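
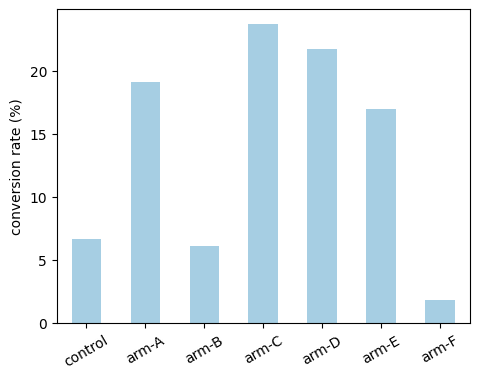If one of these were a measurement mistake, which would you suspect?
arm-F ≈ 2; the rest sit between ≈ 6 and ≈ 24.

arm-F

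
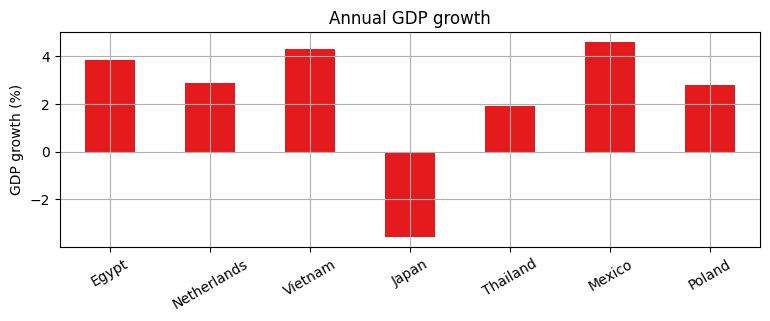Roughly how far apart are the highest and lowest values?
≈ 9

Max Mexico ≈ 5, min Japan ≈ -4; range ≈ 9.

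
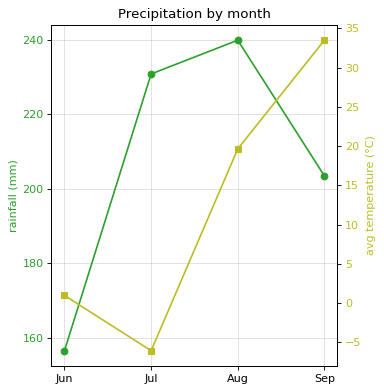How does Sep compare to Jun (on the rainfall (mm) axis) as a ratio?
≈ 1.25×

Sep ≈ 200, Jun ≈ 160; 200/160 ≈ 1.25.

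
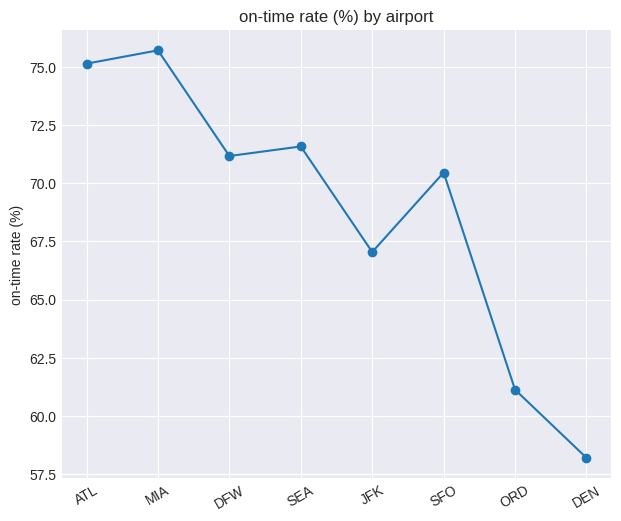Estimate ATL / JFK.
≈ 1.12×

ATL ≈ 76, JFK ≈ 68; 76/68 ≈ 1.12.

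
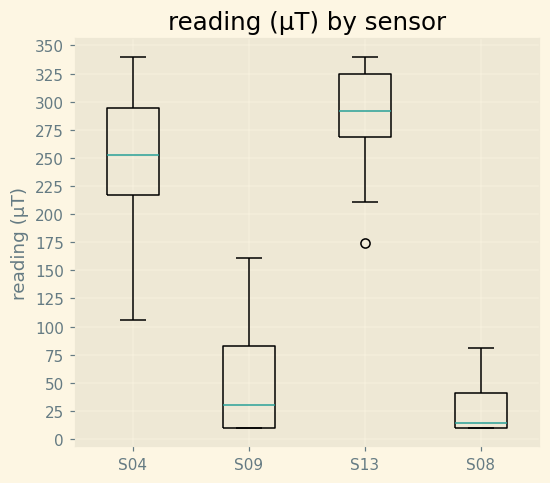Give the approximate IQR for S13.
Q3 ≈ 325, Q1 ≈ 275; IQR ≈ 50.

≈ 50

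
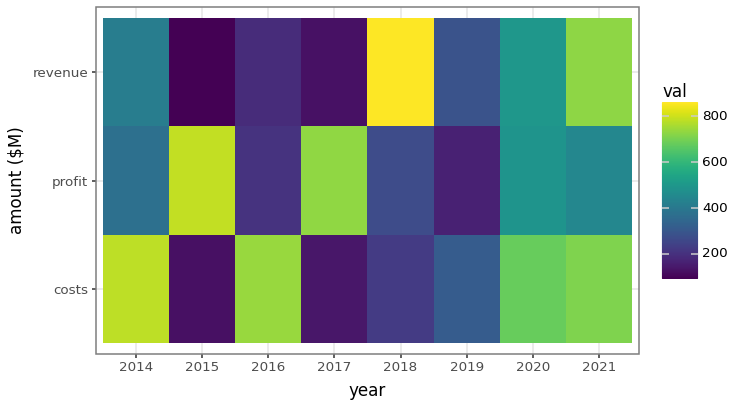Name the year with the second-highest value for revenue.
Top 3 for revenue: 2018 ≈ 900, 2021 ≈ 700, 2020 ≈ 500.

2021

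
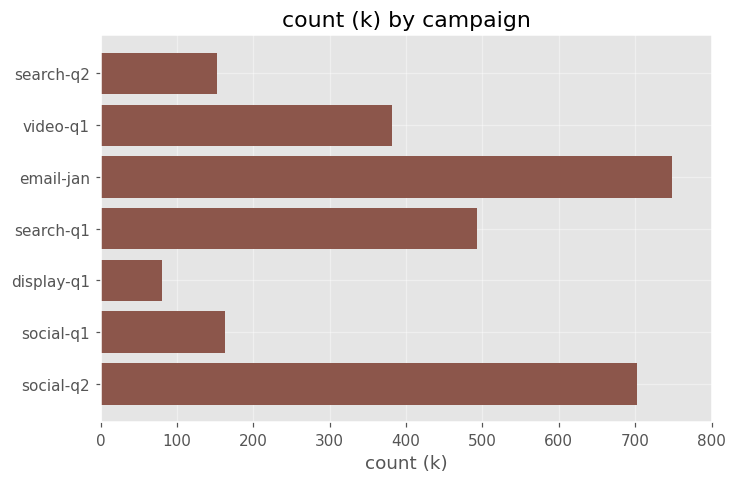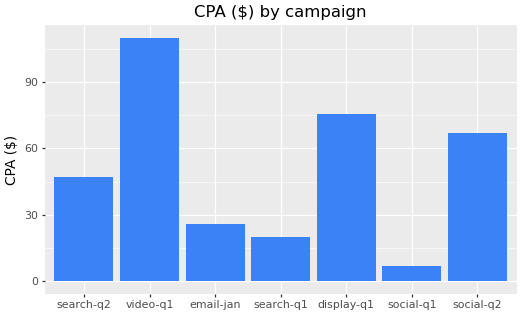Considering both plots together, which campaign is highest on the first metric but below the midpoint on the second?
Chart 2 median CPA ($) ≈ 40; below-median campaigns: email-jan, search-q1, social-q1. Among those, email-jan has the highest count (k) (≈ 700).

email-jan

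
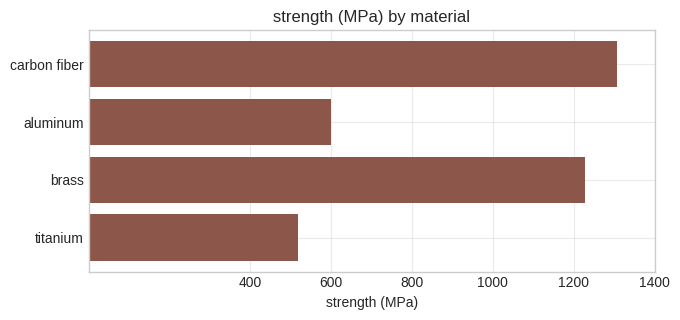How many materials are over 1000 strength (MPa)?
2

Above 1000: carbon fiber, brass.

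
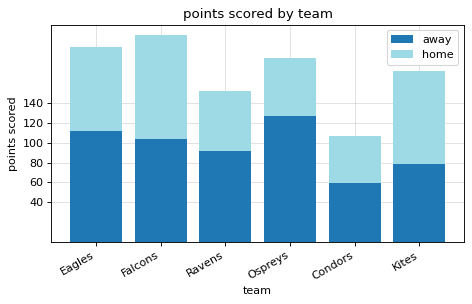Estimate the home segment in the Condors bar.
≈ 40

home top ≈ 100, bottom ≈ 60; segment ≈ 40.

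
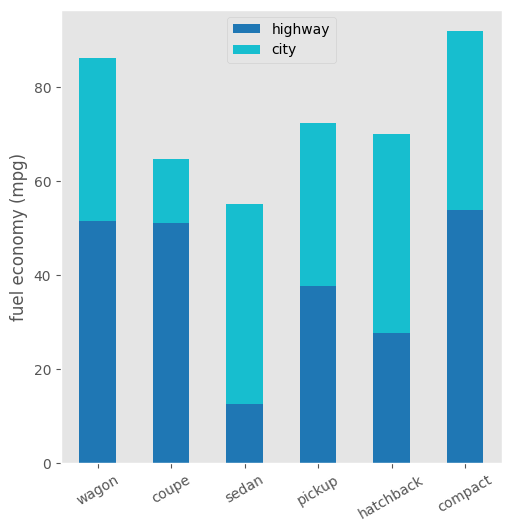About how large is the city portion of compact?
city top ≈ 90, bottom ≈ 50; segment ≈ 40.

≈ 40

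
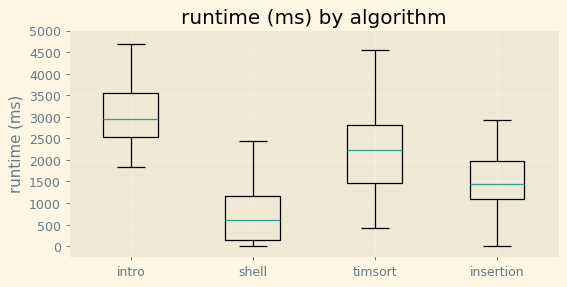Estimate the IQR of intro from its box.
Q3 ≈ 3500, Q1 ≈ 2500; IQR ≈ 1000.

≈ 1000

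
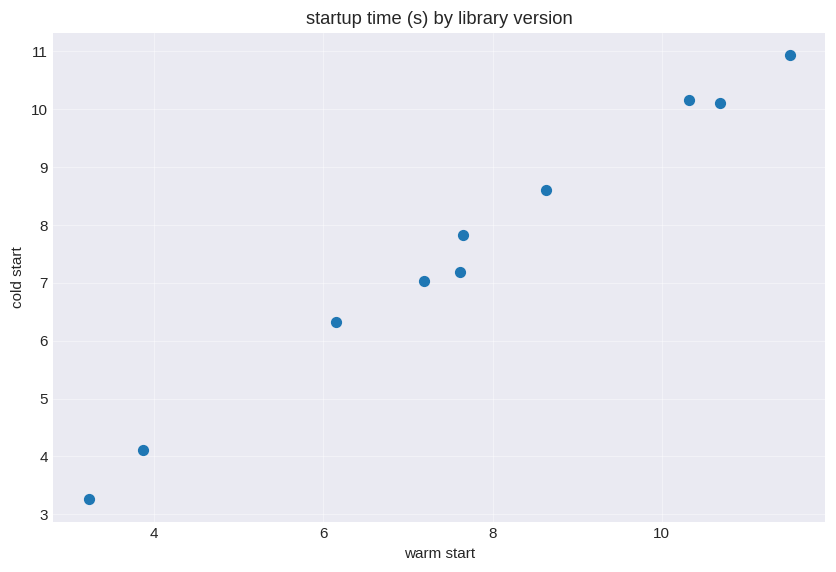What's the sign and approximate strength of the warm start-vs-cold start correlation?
positive, strong

Points are positively correlated; strong (|r| ≈ 1.0).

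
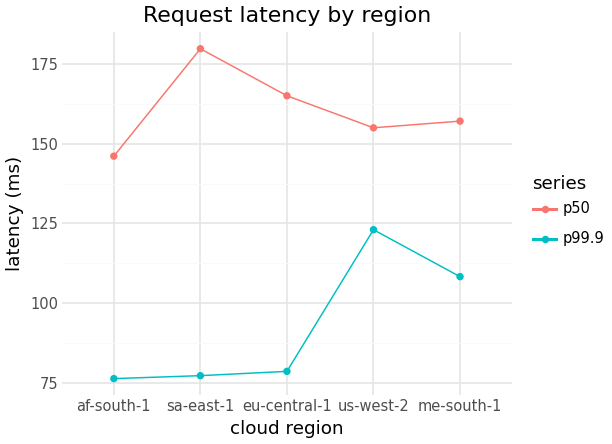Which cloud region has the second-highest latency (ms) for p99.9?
Top 3 for p99.9: us-west-2 ≈ 120, me-south-1 ≈ 110, eu-central-1 ≈ 80.

me-south-1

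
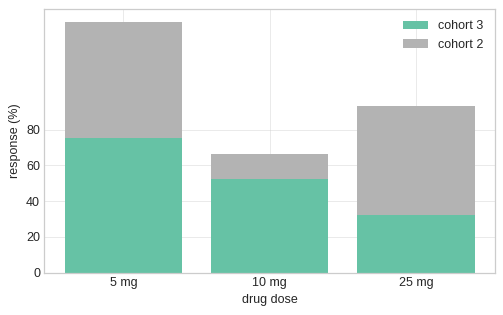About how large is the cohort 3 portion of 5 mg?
cohort 3 top ≈ 80, bottom ≈ 0; segment ≈ 80.

≈ 80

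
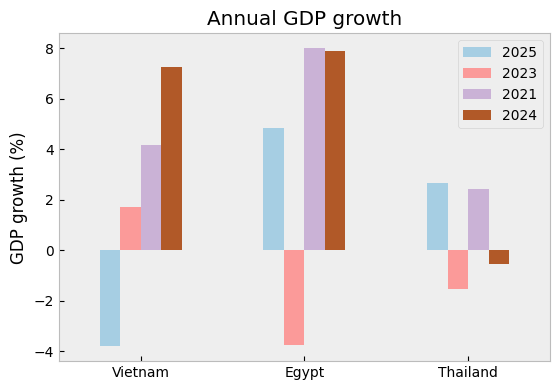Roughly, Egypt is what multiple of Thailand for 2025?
Egypt ≈ 5, Thailand ≈ 3; 5/3 ≈ 1.67.

≈ 1.67×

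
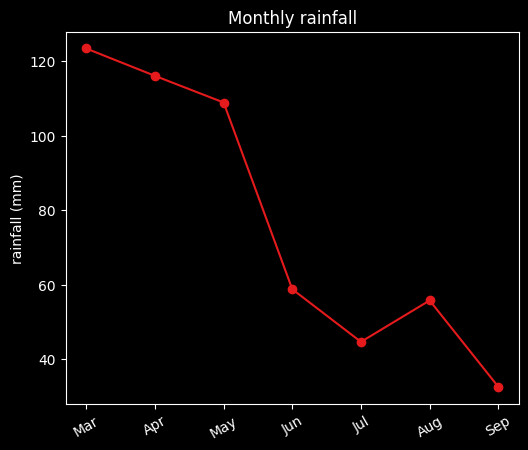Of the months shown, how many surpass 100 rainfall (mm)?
Above 100: Mar, Apr, May.

3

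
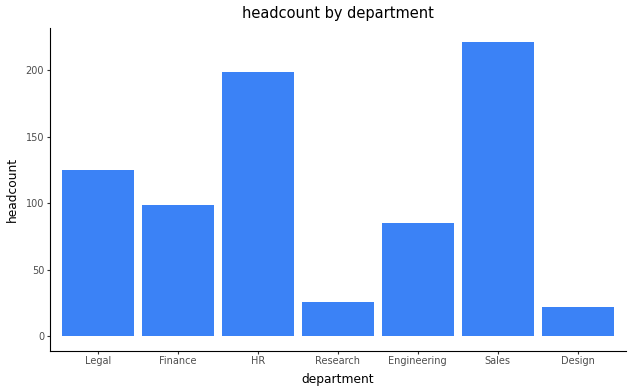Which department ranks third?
Legal

Top 4: Sales ≈ 220, HR ≈ 200, Legal ≈ 120, Finance ≈ 100.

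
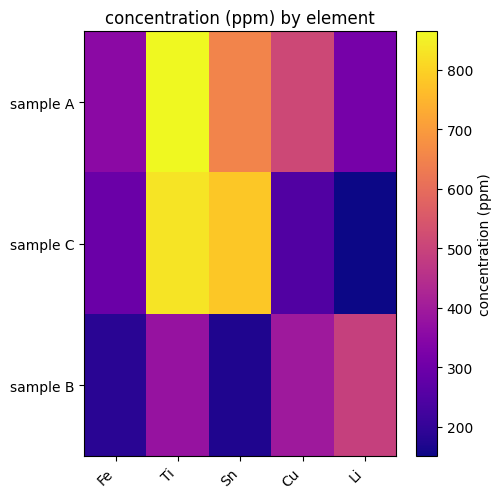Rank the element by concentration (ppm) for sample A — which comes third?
Top 4 for sample A: Ti ≈ 900, Sn ≈ 700, Cu ≈ 500, Fe ≈ 400.

Cu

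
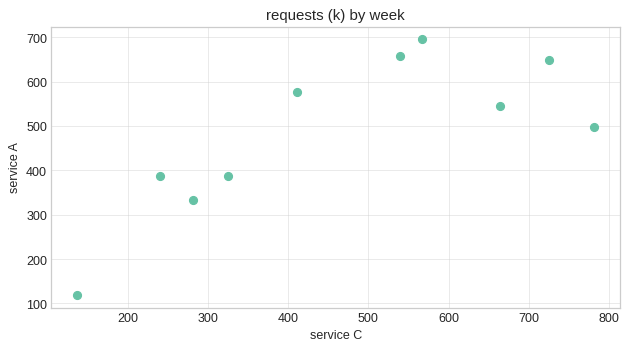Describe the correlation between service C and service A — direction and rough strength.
Points are positively correlated; strong (|r| ≈ 0.8).

positive, strong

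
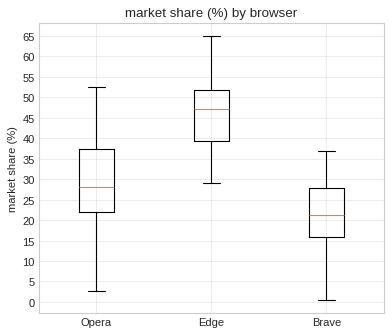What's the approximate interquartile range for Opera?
Q3 ≈ 35, Q1 ≈ 20; IQR ≈ 15.

≈ 15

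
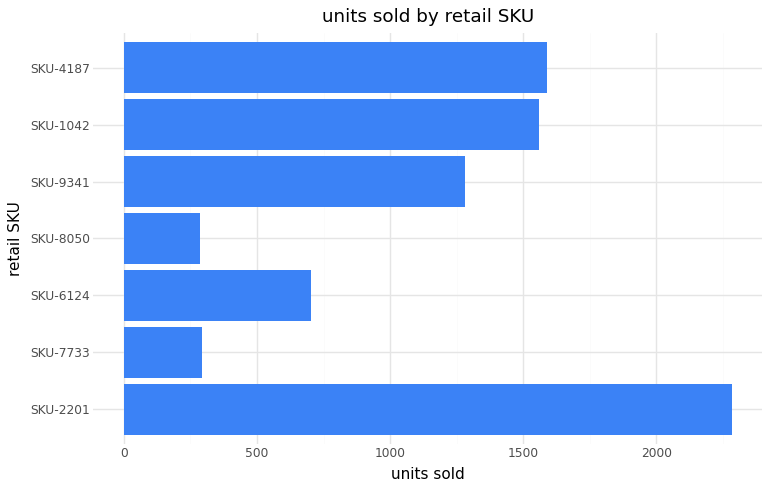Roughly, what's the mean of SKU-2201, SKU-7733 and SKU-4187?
≈ 1333

(2200 + 200 + 1600) / 3 ≈ 1333.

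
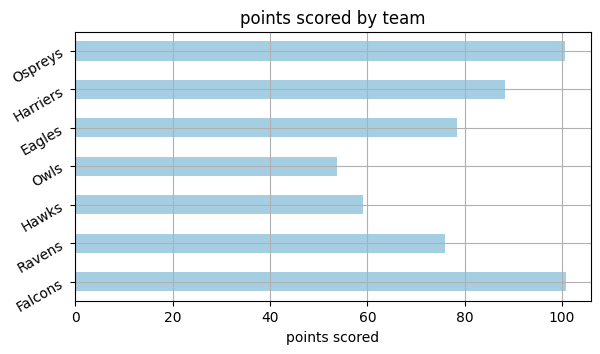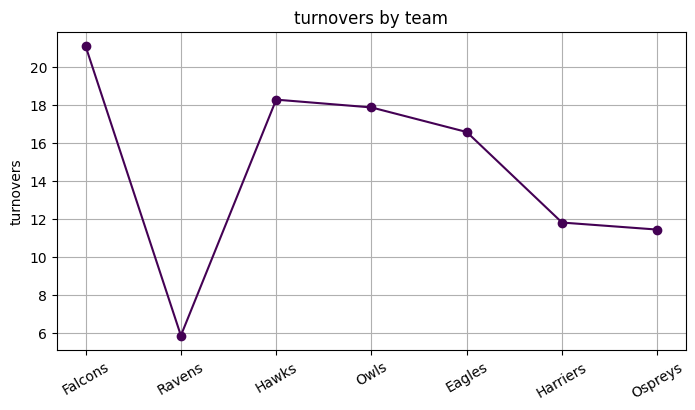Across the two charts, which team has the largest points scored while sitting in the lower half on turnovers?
Chart 2 median turnovers ≈ 16; below-median teams: Ravens, Harriers, Ospreys. Among those, Ospreys has the highest points scored (≈ 100).

Ospreys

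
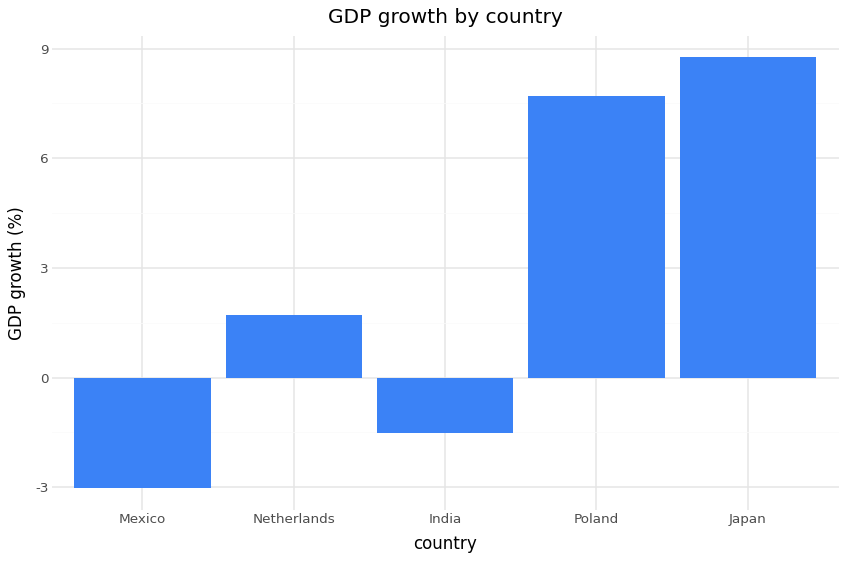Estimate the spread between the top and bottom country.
Max Japan ≈ 9, min Mexico ≈ -3; range ≈ 12.

≈ 12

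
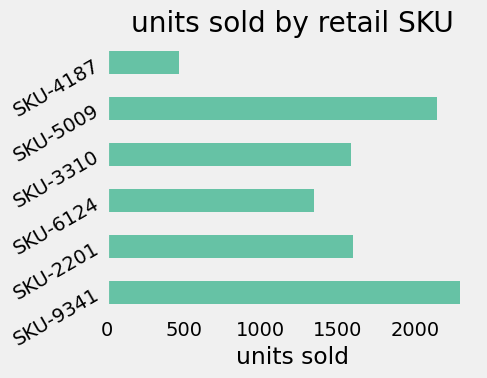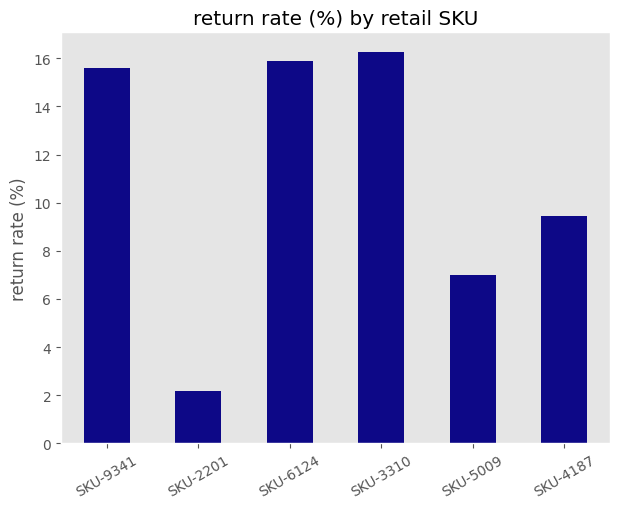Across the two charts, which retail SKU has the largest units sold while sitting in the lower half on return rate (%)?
SKU-5009

Chart 2 median return rate (%) ≈ 12; below-median retail SKUs: SKU-2201, SKU-5009, SKU-4187. Among those, SKU-5009 has the highest units sold (≈ 2000).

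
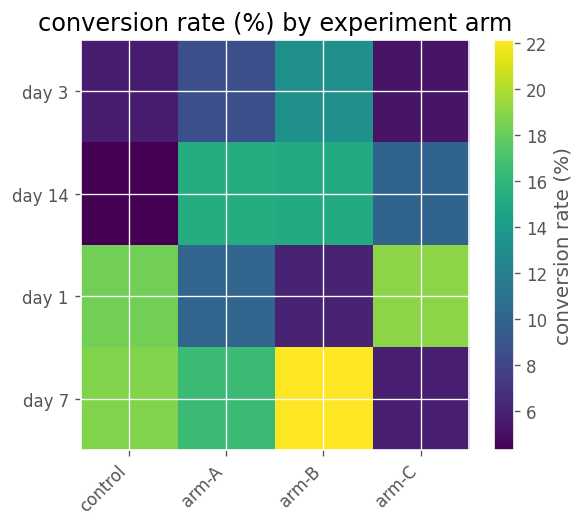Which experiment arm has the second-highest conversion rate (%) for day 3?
Top 3 for day 3: arm-B ≈ 14, arm-A ≈ 8, control ≈ 6.

arm-A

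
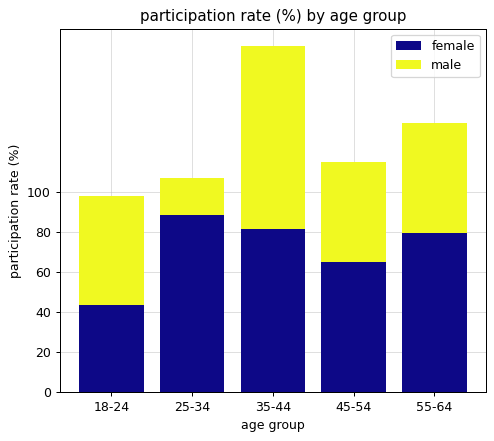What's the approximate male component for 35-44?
male top ≈ 180, bottom ≈ 80; segment ≈ 100.

≈ 100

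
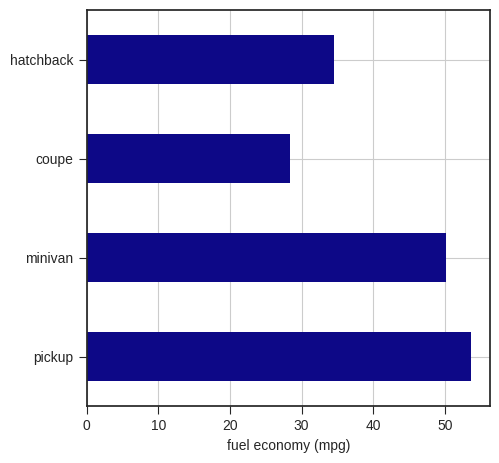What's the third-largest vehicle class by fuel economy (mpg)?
Top 4: pickup ≈ 55, minivan ≈ 50, hatchback ≈ 35, coupe ≈ 30.

hatchback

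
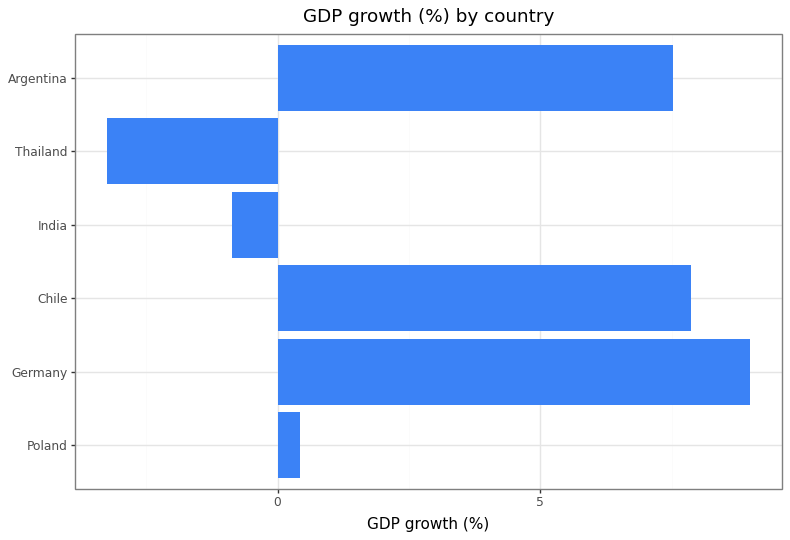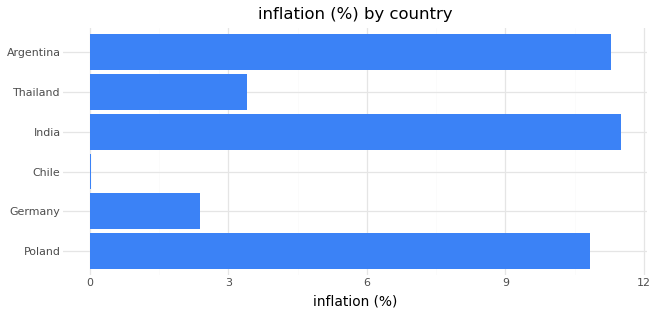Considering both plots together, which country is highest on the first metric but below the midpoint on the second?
Germany

Chart 2 median inflation (%) ≈ 8; below-median countries: Germany, Chile, Thailand. Among those, Germany has the highest GDP growth (%) (≈ 9).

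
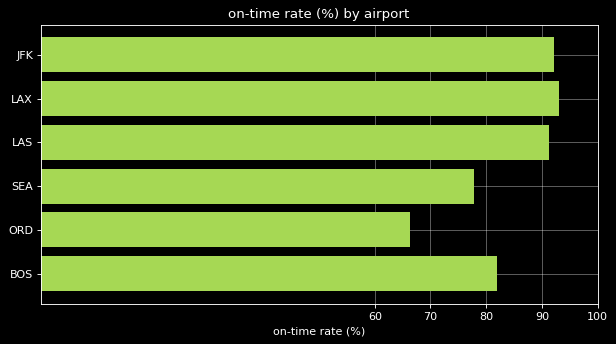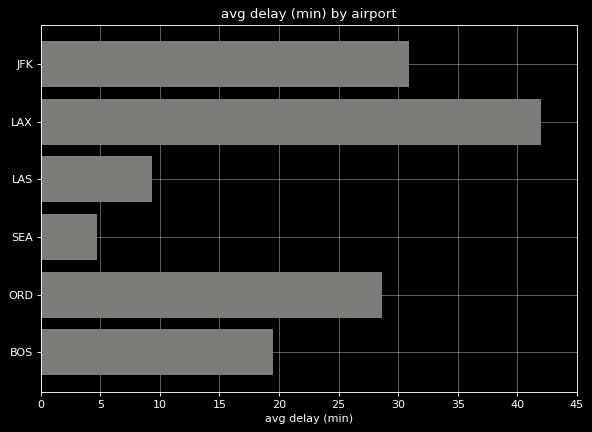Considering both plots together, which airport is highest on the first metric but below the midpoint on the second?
Chart 2 median avg delay (min) ≈ 25; below-median airports: LAS, SEA, BOS. Among those, LAS has the highest on-time rate (%) (≈ 90).

LAS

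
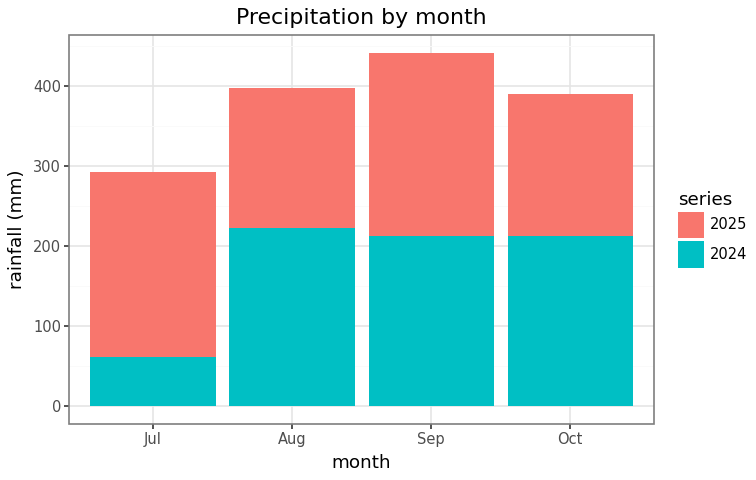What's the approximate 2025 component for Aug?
≈ 200

2025 top ≈ 400, bottom ≈ 200; segment ≈ 200.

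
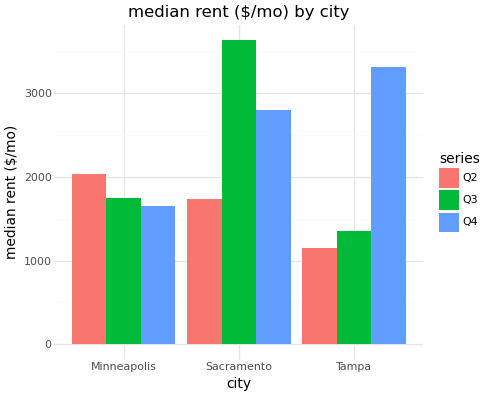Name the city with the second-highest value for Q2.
Top 3 for Q2: Minneapolis ≈ 2000, Sacramento ≈ 1500, Tampa ≈ 1000.

Sacramento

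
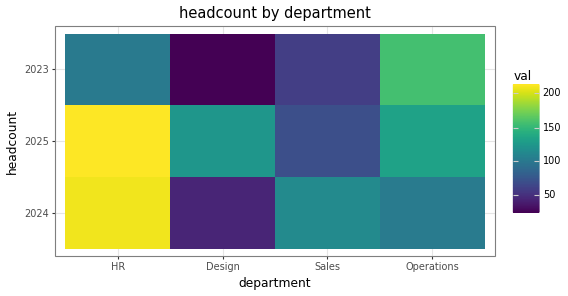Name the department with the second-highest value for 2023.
Top 3 for 2023: Operations ≈ 160, HR ≈ 100, Sales ≈ 60.

HR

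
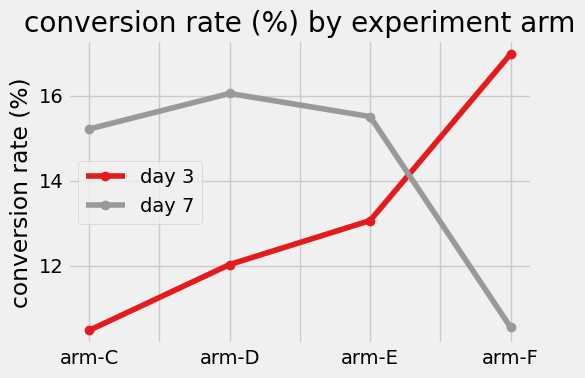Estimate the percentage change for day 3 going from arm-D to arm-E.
≈ +8.3%

arm-D ≈ 12, arm-E ≈ 13; (13 − 12) / 12 ≈ +8.3%.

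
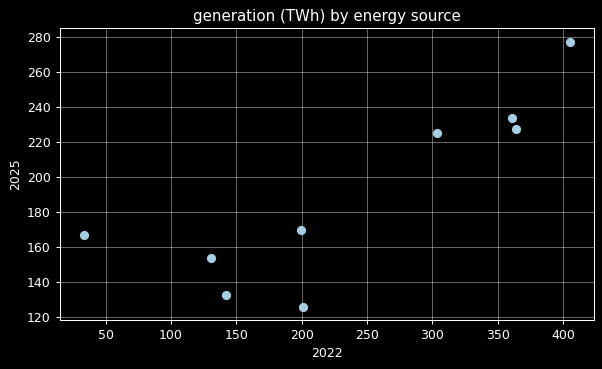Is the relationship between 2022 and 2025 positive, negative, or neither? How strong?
Points are positively correlated; strong (|r| ≈ 0.8).

positive, strong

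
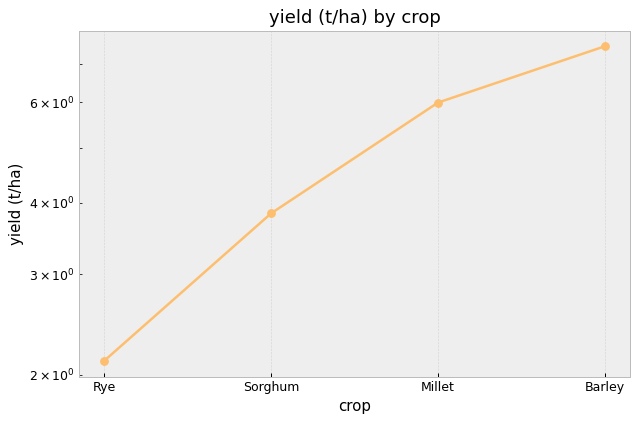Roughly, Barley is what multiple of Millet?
Barley ≈ 7.5, Millet ≈ 6.0; 7.5/6.0 ≈ 1.25.

≈ 1.25×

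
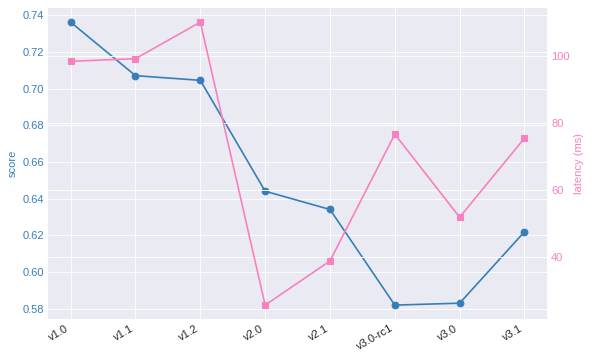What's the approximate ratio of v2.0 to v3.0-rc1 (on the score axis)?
≈ 1.1×

v2.0 ≈ 0.64, v3.0-rc1 ≈ 0.58; 0.64/0.58 ≈ 1.1.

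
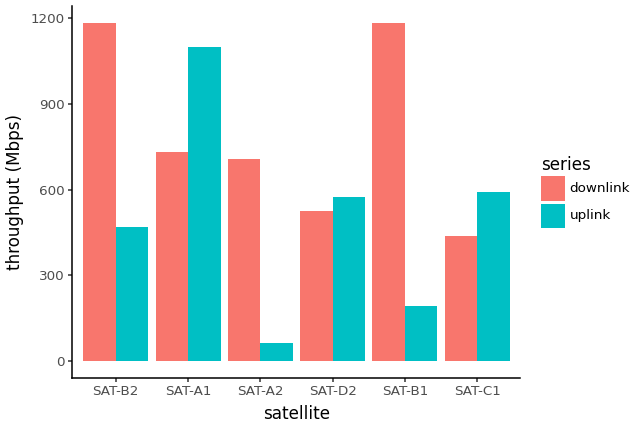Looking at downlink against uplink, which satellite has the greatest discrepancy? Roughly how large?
SAT-B1, ≈ 1000 Mbps

SAT-B1: downlink ≈ 1200, uplink ≈ 200 → gap ≈ 1000. Next-largest (SAT-B2) is only ≈ 700.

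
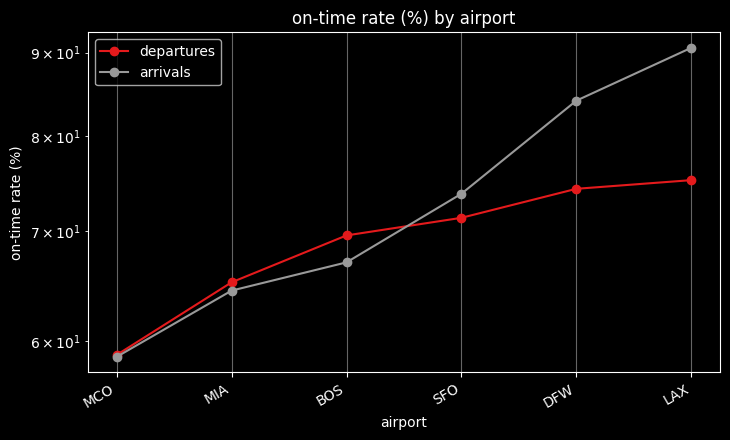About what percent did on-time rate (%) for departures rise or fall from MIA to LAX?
≈ +15.4%

MIA ≈ 65, LAX ≈ 75; (75 − 65) / 65 ≈ +15.4%.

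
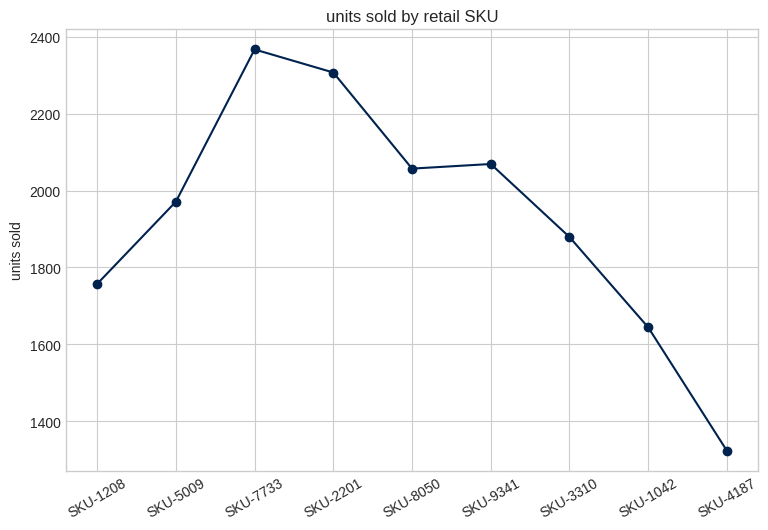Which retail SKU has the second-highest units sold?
SKU-2201

Top 3: SKU-7733 ≈ 2400, SKU-2201 ≈ 2300, SKU-9341 ≈ 2100.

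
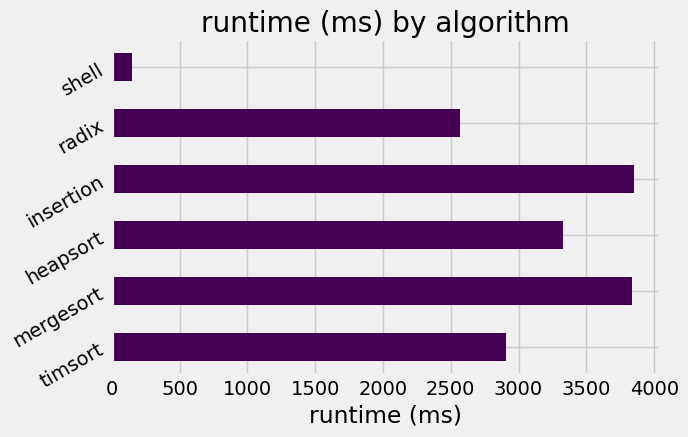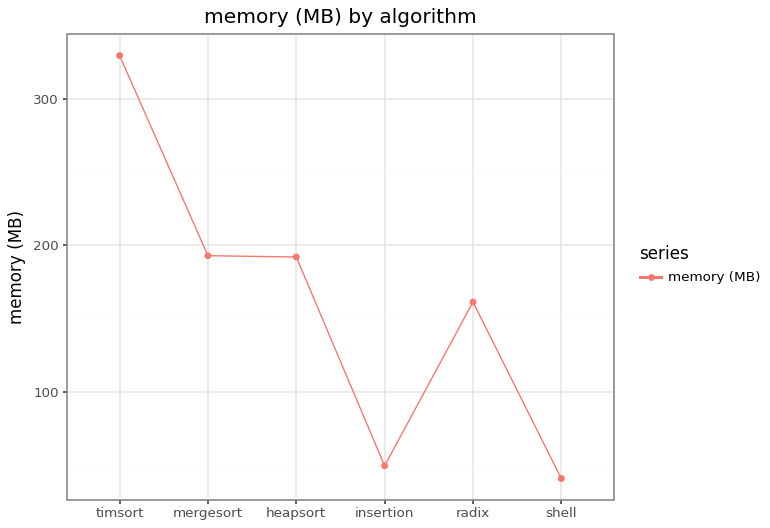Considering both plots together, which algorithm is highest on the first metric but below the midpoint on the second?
Chart 2 median memory (MB) ≈ 200; below-median algorithms: insertion, radix, shell. Among those, insertion has the highest runtime (ms) (≈ 4000).

insertion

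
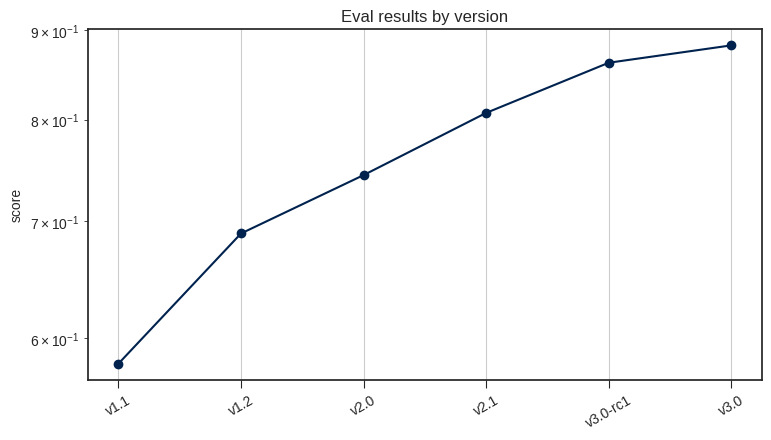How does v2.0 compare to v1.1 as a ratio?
v2.0 ≈ 0.75, v1.1 ≈ 0.60; 0.75/0.60 ≈ 1.25.

≈ 1.25×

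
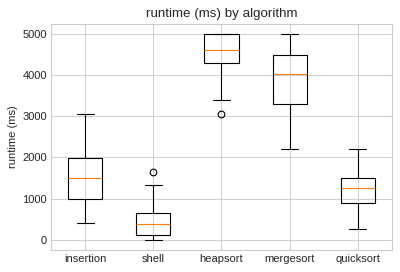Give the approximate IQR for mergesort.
Q3 ≈ 4500, Q1 ≈ 3500; IQR ≈ 1000.

≈ 1000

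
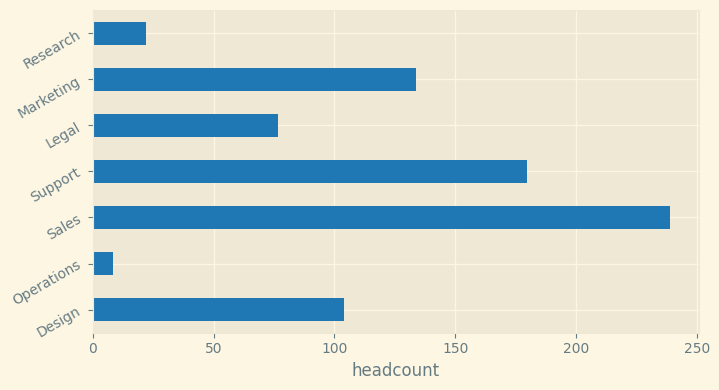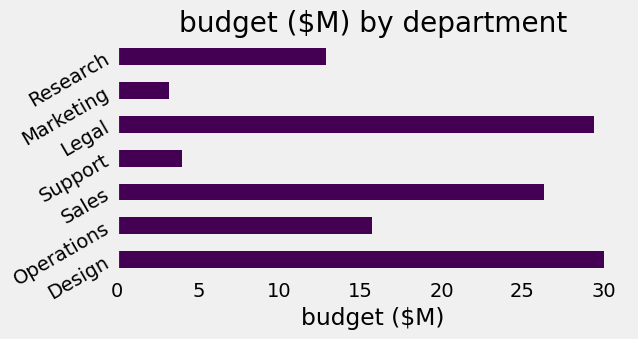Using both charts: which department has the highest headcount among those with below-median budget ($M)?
Chart 2 median budget ($M) ≈ 15; below-median departments: Support, Marketing, Research. Among those, Support has the highest headcount (≈ 175).

Support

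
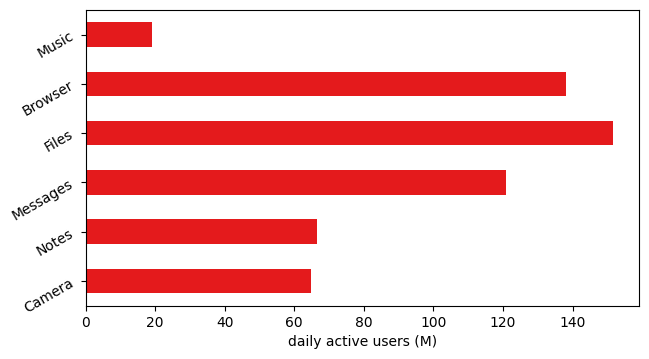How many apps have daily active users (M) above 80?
Above 80: Messages, Files, Browser.

3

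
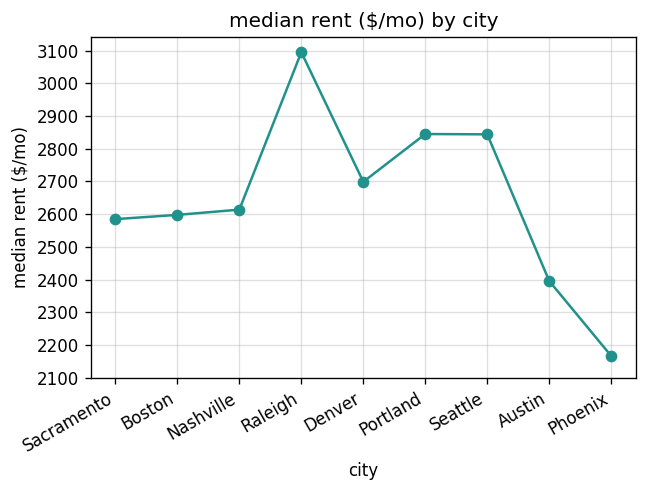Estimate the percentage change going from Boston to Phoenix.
≈ -15.4%

Boston ≈ 2600, Phoenix ≈ 2200; (2200 − 2600) / 2600 ≈ -15.4%.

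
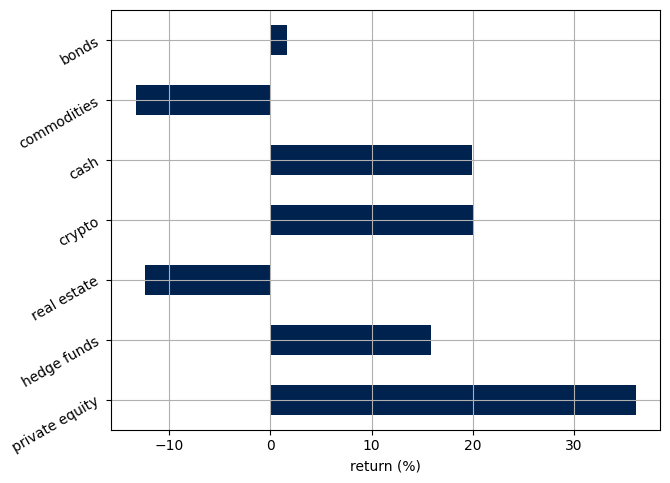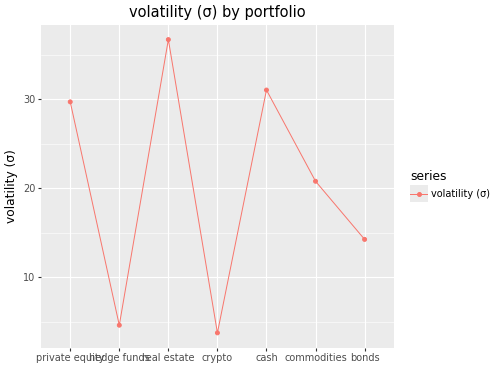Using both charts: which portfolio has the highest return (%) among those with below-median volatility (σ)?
Chart 2 median volatility (σ) ≈ 20; below-median portfolios: hedge funds, crypto, bonds. Among those, crypto has the highest return (%) (≈ 20).

crypto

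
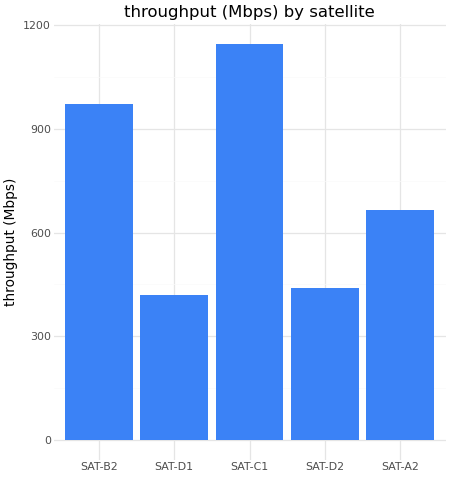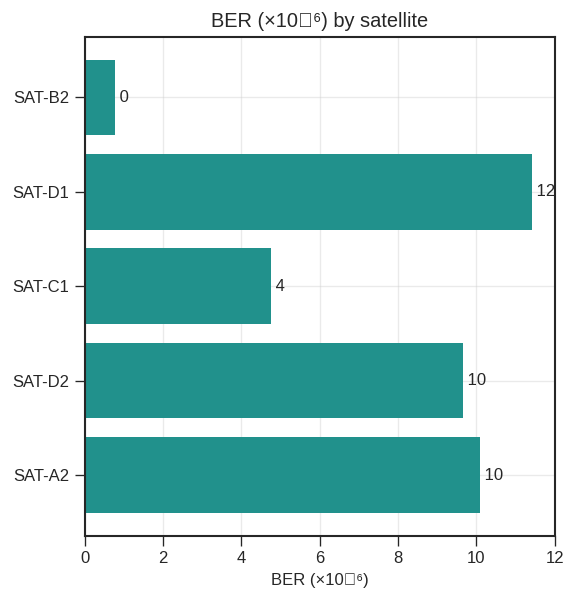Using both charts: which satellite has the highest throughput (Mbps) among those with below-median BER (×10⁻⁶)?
Chart 2 median BER (×10⁻⁶) ≈ 10; below-median satellites: SAT-B2, SAT-C1. Among those, SAT-C1 has the highest throughput (Mbps) (≈ 1200).

SAT-C1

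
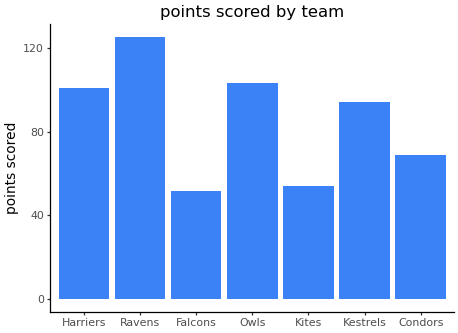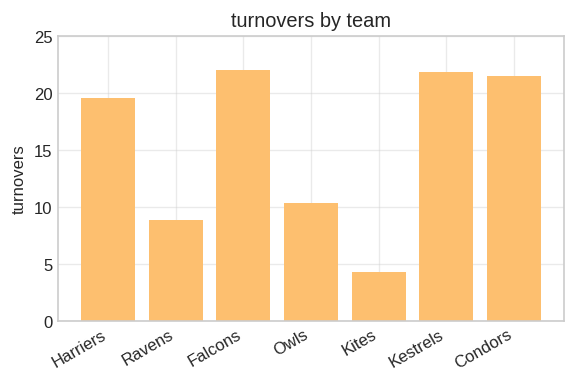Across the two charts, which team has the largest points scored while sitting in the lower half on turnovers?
Chart 2 median turnovers ≈ 20; below-median teams: Ravens, Owls, Kites. Among those, Ravens has the highest points scored (≈ 120).

Ravens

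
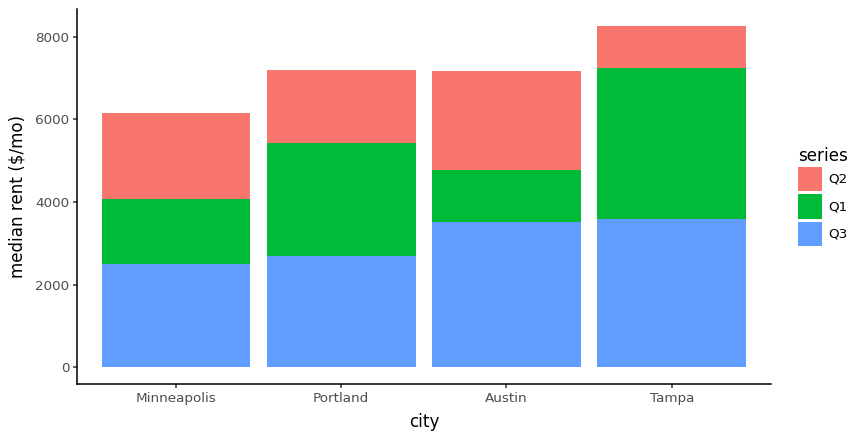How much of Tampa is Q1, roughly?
≈ 3000

Q1 top ≈ 7000, bottom ≈ 4000; segment ≈ 3000.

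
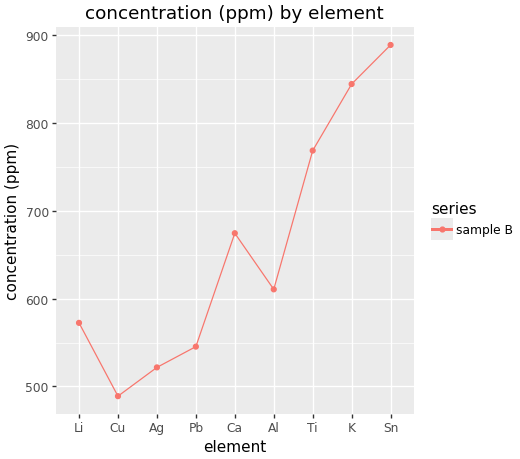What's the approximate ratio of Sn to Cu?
Sn ≈ 900, Cu ≈ 500; 900/500 ≈ 1.8.

≈ 1.8×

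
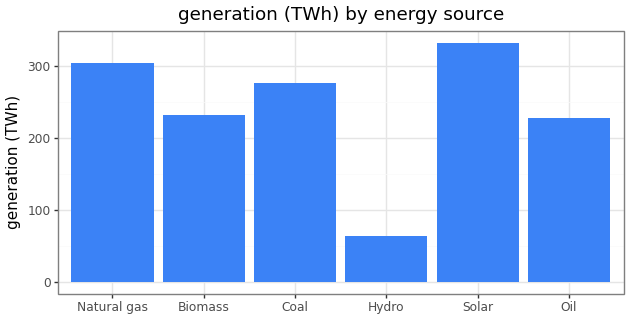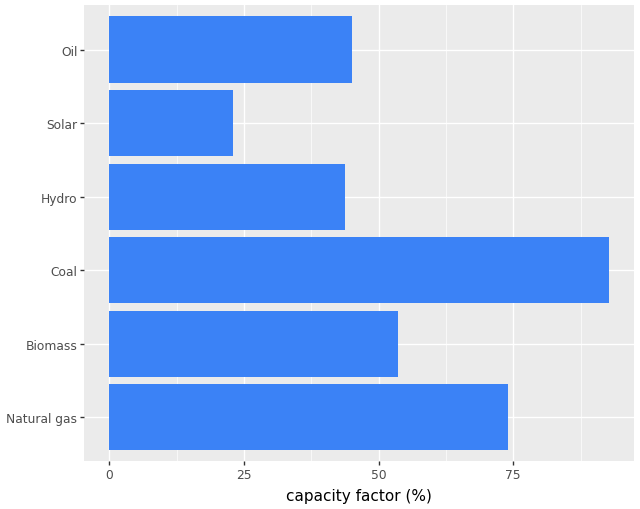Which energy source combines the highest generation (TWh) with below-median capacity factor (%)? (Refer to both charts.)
Chart 2 median capacity factor (%) ≈ 50; below-median energy sources: Hydro, Solar, Oil. Among those, Solar has the highest generation (TWh) (≈ 350).

Solar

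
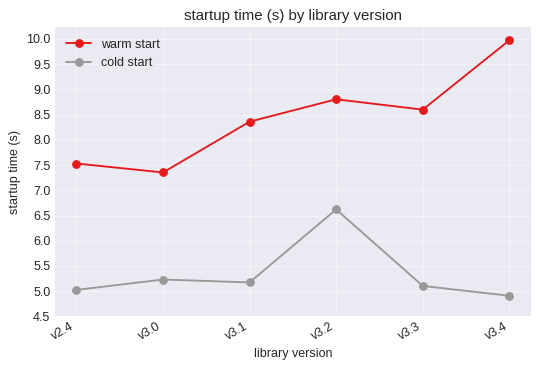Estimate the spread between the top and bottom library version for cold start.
Max v3.2 ≈ 6.5, min v3.4 ≈ 5.0; range ≈ 1.5.

≈ 1.5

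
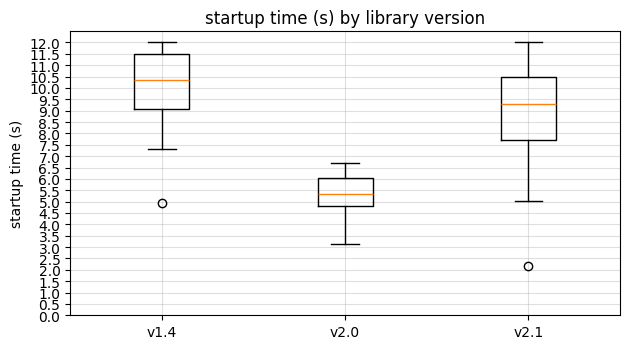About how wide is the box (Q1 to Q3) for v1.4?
≈ 2.5

Q3 ≈ 11.5, Q1 ≈ 9.0; IQR ≈ 2.5.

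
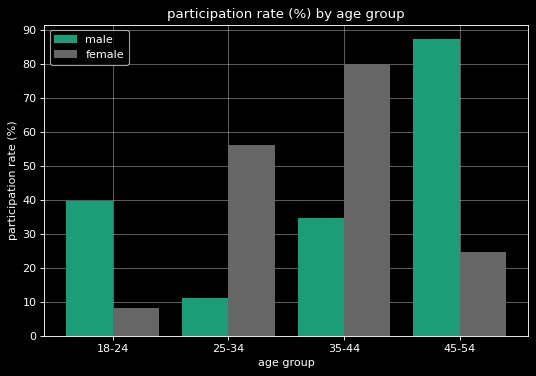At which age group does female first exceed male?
18-24: female ≈ 10 vs male ≈ 40 (not yet); 25-34: female ≈ 60 vs male ≈ 10 (first crossover).

25-34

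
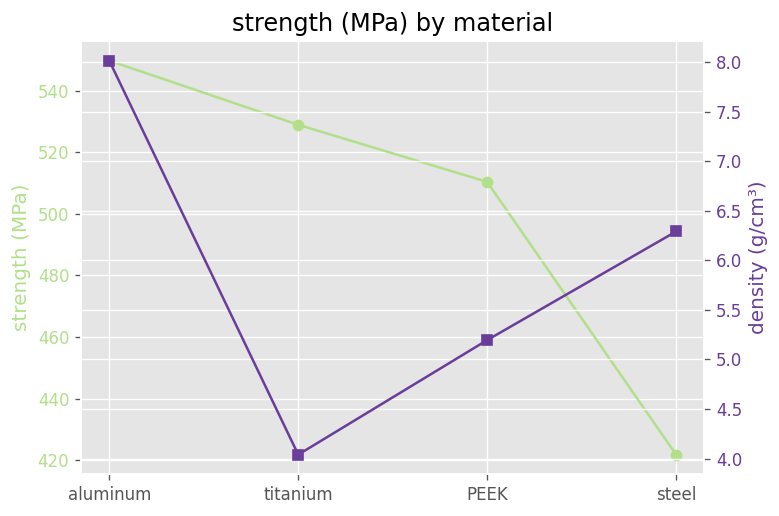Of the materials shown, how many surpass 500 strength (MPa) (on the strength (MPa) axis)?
Above 500: aluminum, titanium, PEEK.

3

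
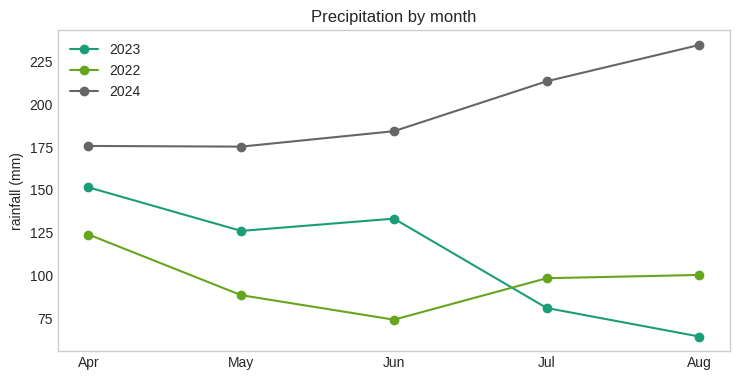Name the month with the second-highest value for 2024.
Jul

Top 3 for 2024: Aug ≈ 240, Jul ≈ 220, Jun ≈ 180.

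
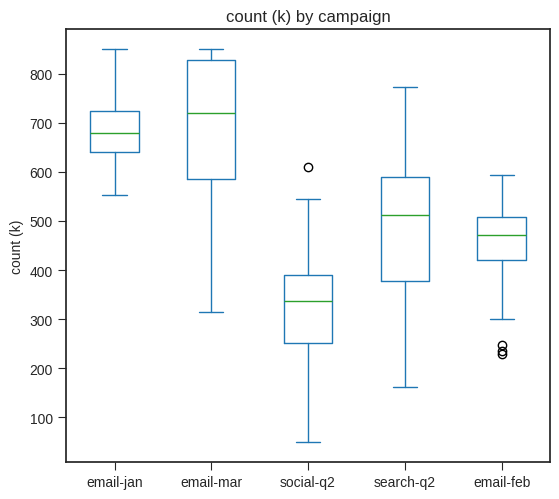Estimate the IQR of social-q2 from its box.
Q3 ≈ 400, Q1 ≈ 250; IQR ≈ 150.

≈ 150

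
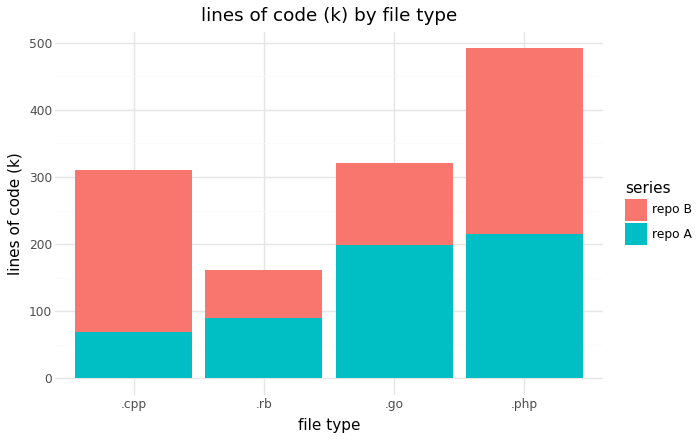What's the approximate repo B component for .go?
repo B top ≈ 300, bottom ≈ 200; segment ≈ 100.

≈ 100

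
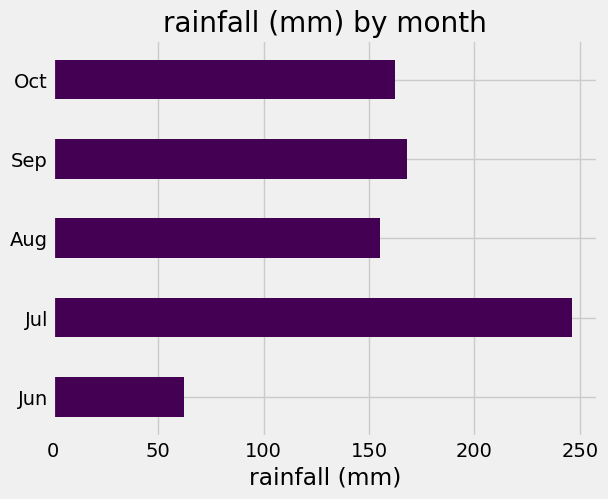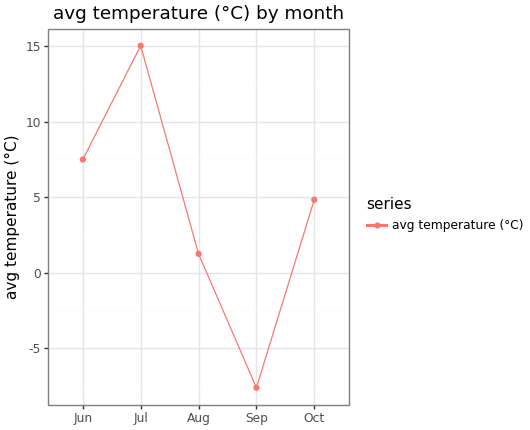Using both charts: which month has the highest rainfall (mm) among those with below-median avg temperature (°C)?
Sep

Chart 2 median avg temperature (°C) ≈ 4; below-median months: Aug, Sep. Among those, Sep has the highest rainfall (mm) (≈ 175).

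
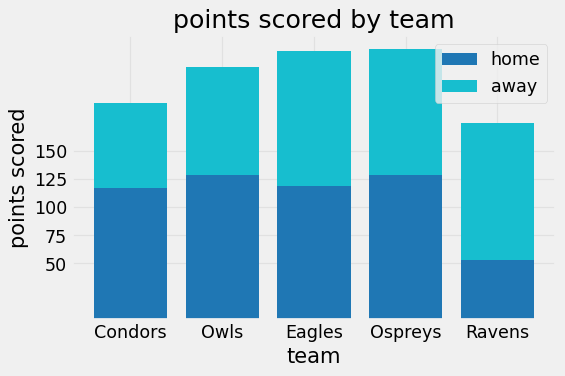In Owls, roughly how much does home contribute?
≈ 125

home top ≈ 125, bottom ≈ 0; segment ≈ 125.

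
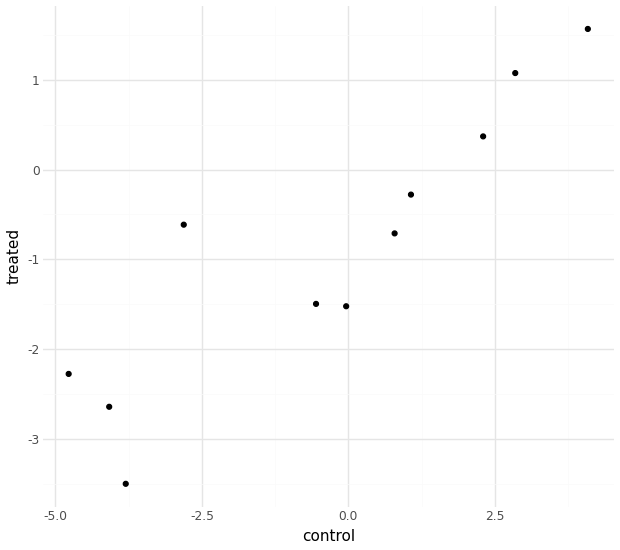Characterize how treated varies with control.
positive, strong

Points are positively correlated; strong (|r| ≈ 0.9).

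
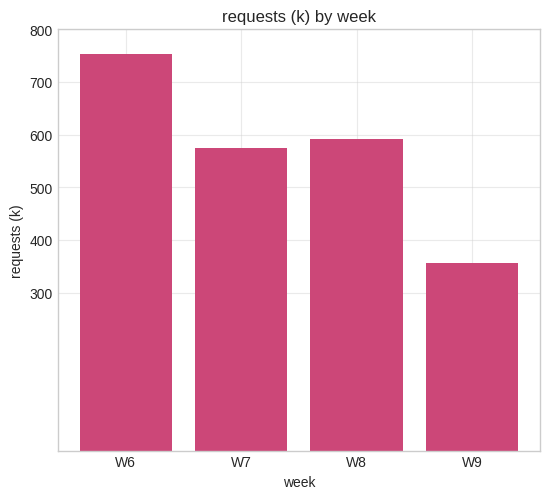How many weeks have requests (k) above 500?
Above 500: W6, W7, W8.

3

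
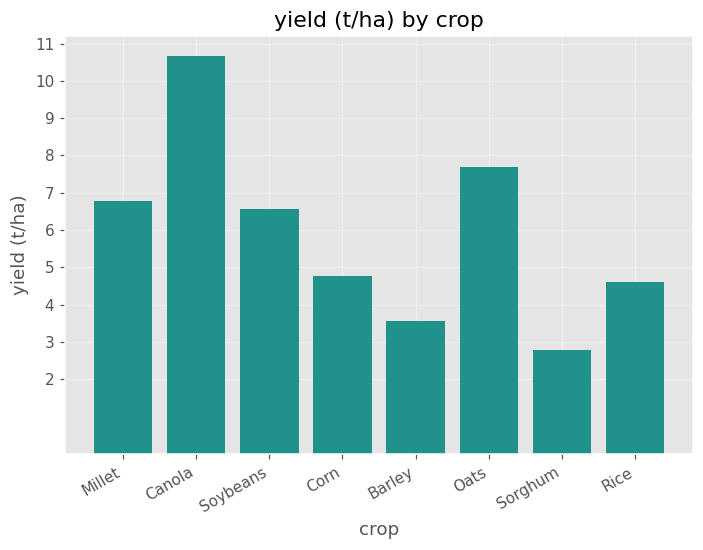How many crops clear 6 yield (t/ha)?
Above 6: Millet, Canola, Soybeans, Oats.

4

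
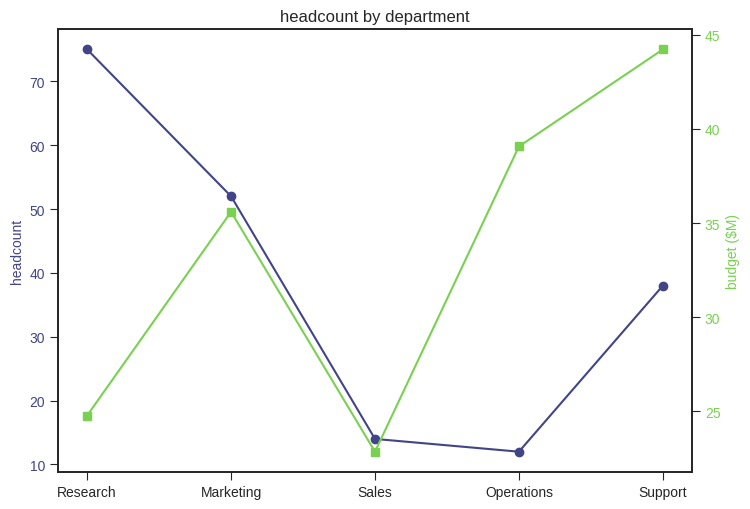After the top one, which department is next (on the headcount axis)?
Marketing

Top 3 (on the headcount axis): Research ≈ 80, Marketing ≈ 50, Support ≈ 40.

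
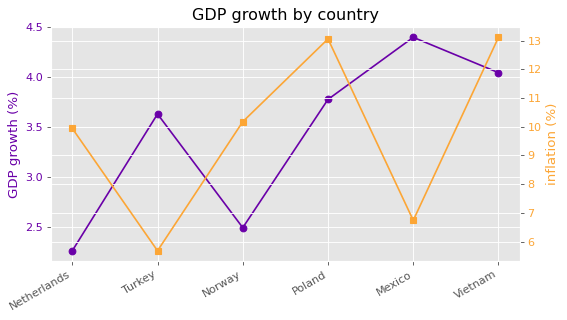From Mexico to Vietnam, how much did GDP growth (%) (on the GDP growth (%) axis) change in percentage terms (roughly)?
≈ -9.1%

Mexico ≈ 4.4, Vietnam ≈ 4.0; (4.0 − 4.4) / 4.4 ≈ -9.1%.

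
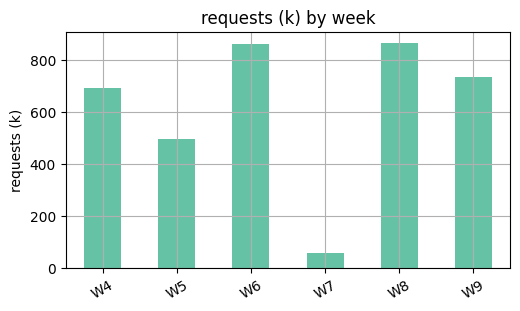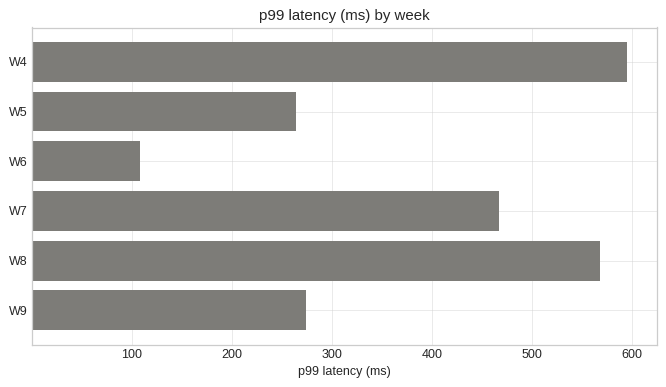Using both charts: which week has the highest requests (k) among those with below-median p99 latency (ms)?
W6

Chart 2 median p99 latency (ms) ≈ 400; below-median weeks: W5, W6, W9. Among those, W6 has the highest requests (k) (≈ 900).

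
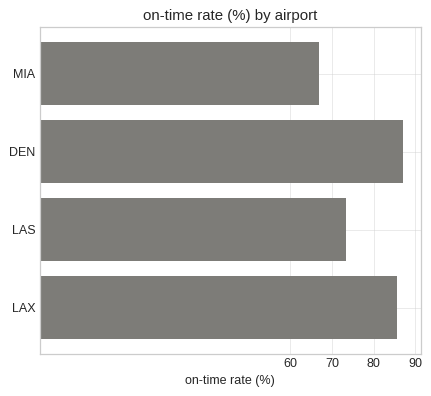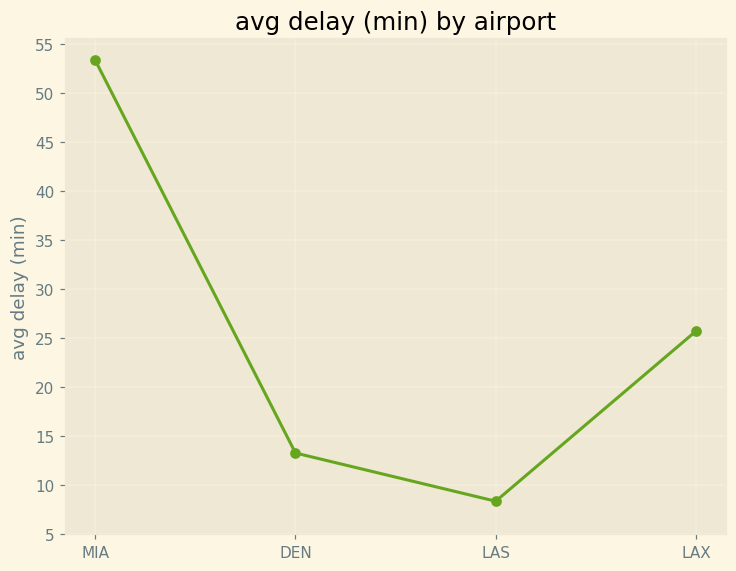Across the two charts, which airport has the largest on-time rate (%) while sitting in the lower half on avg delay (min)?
Chart 2 median avg delay (min) ≈ 20; below-median airports: DEN, LAS. Among those, DEN has the highest on-time rate (%) (≈ 90).

DEN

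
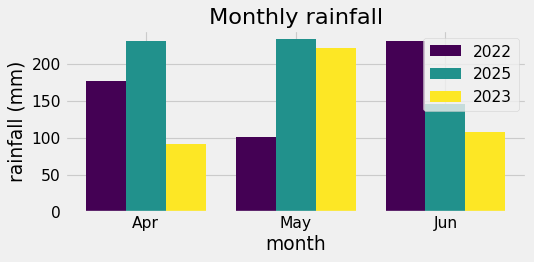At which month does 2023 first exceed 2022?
Apr: 2023 ≈ 100 vs 2022 ≈ 180 (not yet); May: 2023 ≈ 220 vs 2022 ≈ 100 (first crossover).

May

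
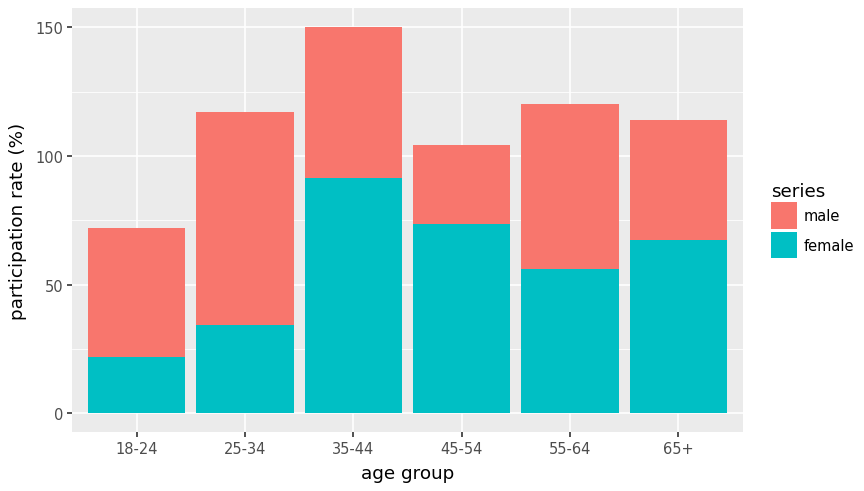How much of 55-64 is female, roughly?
≈ 60

female top ≈ 60, bottom ≈ 0; segment ≈ 60.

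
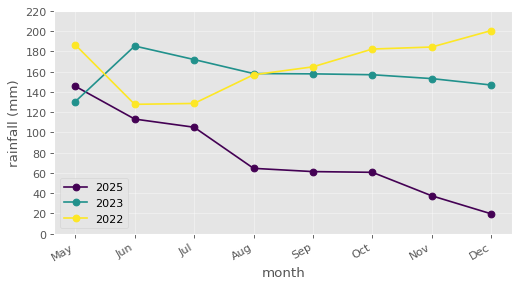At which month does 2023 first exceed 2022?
May: 2023 ≈ 140 vs 2022 ≈ 180 (not yet); Jun: 2023 ≈ 180 vs 2022 ≈ 120 (first crossover).

Jun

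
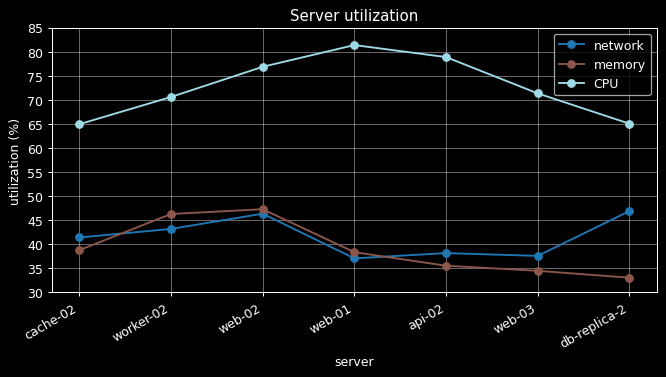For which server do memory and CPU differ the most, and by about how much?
api-02: memory ≈ 35, CPU ≈ 80 → gap ≈ 45. Next-largest (web-01) is only ≈ 40.

api-02, ≈ 45 %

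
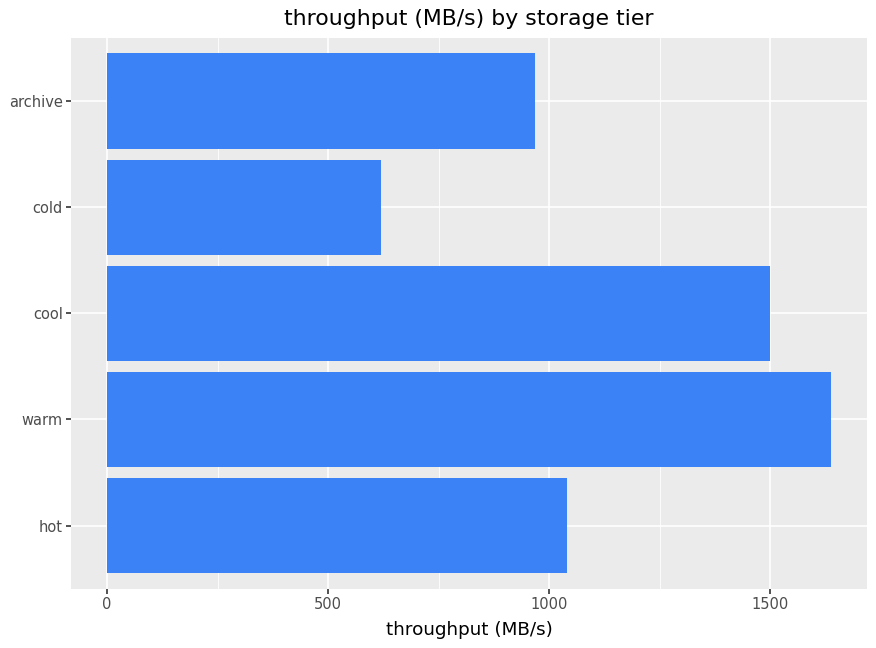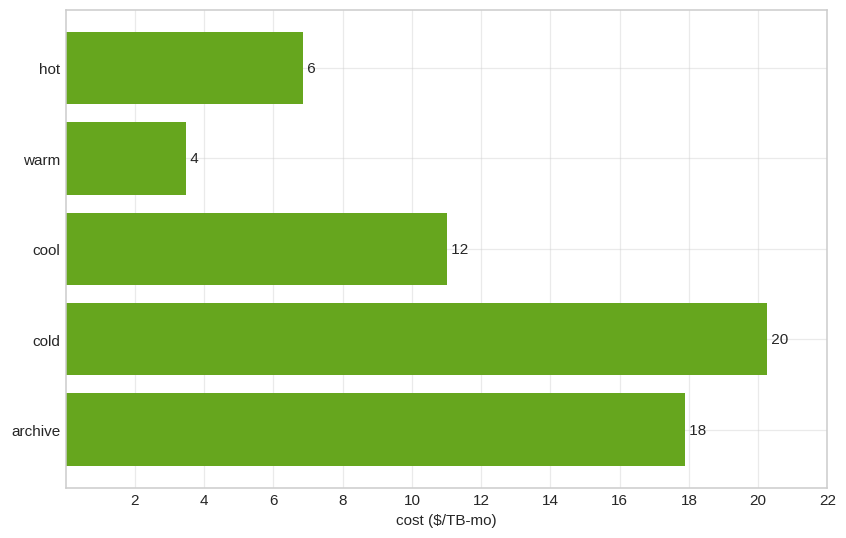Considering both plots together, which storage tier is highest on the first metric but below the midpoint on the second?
warm

Chart 2 median cost ($/TB-mo) ≈ 12; below-median storage tiers: hot, warm. Among those, warm has the highest throughput (MB/s) (≈ 1600).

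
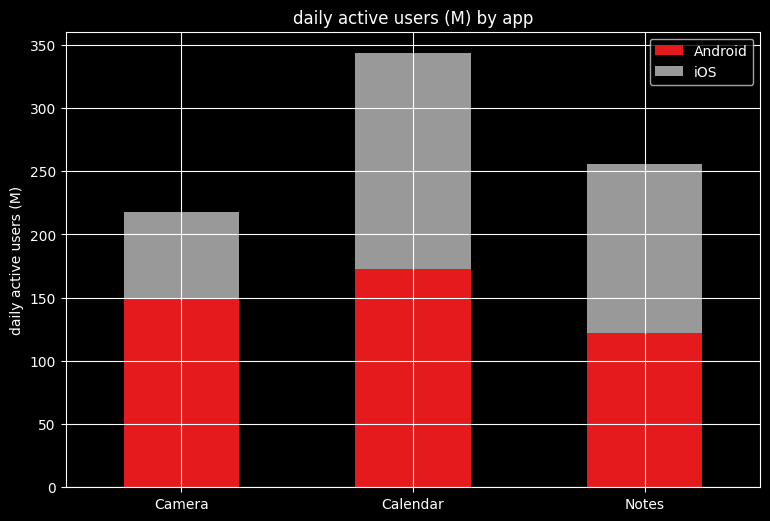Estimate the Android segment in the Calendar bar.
≈ 150

Android top ≈ 150, bottom ≈ 0; segment ≈ 150.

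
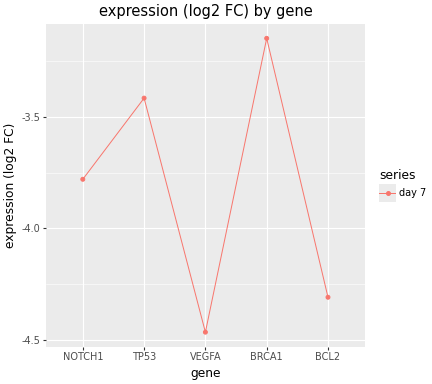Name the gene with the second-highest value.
Top 3: BRCA1 ≈ -3.2, TP53 ≈ -3.4, NOTCH1 ≈ -3.8.

TP53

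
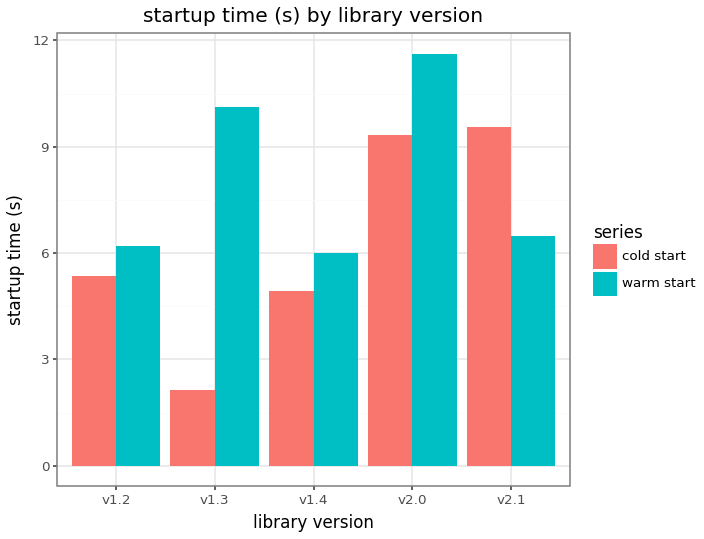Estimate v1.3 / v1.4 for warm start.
v1.3 ≈ 10, v1.4 ≈ 6; 10/6 ≈ 1.67.

≈ 1.67×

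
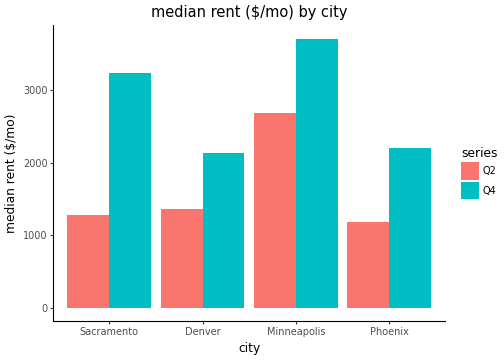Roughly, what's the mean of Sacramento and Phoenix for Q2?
≈ 1250

(1500 + 1000) / 2 ≈ 1250.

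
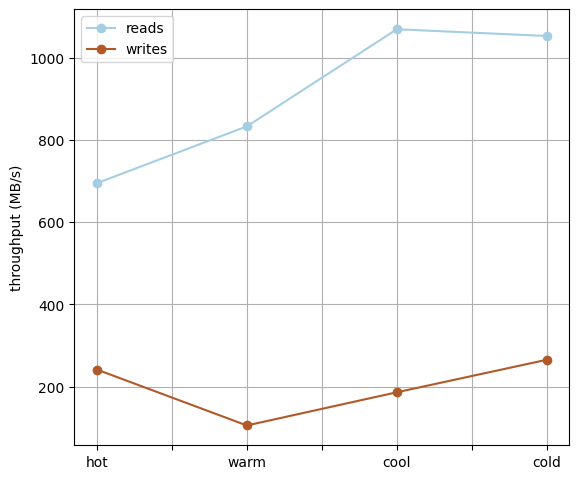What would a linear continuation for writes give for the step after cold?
≈ 400

Last three: 100, 200, 300 → slope ≈ 100/step → next ≈ 400.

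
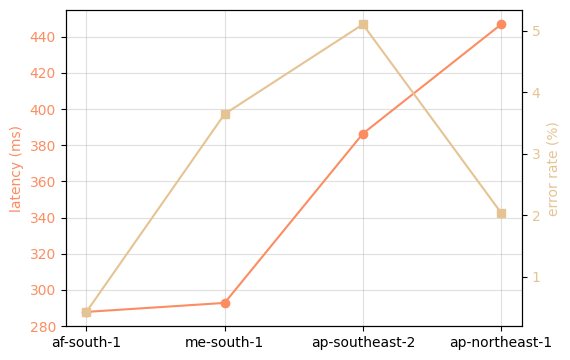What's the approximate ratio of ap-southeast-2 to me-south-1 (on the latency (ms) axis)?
≈ 1.27×

ap-southeast-2 ≈ 380, me-south-1 ≈ 300; 380/300 ≈ 1.27.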